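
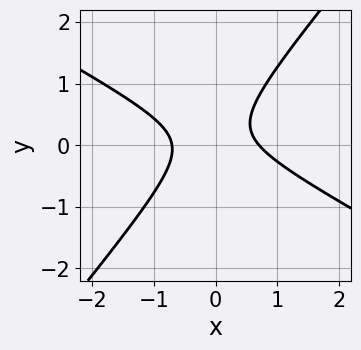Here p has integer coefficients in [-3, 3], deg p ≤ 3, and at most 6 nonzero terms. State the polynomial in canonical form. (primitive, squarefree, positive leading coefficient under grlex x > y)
2*x^2 + 2*x*y - 3*y^2 + y - 1

First, deg p = 2. A generic line meets the curve in up to 2 points.
Next, from the axis intercepts and sections: it misses every integer gridline on the y-axis.
Finally, these observations pin down the coefficients.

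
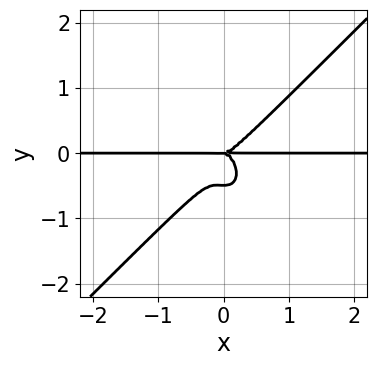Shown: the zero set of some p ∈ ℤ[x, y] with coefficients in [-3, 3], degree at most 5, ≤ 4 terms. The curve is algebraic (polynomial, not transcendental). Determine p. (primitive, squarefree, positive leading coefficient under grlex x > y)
(a) deg p = 4.
(b) Against the integer gridlines: it meets the y-axis at y = 0 (among the integer gridlines); the visible x-axis segment lies entirely on the curve.
(c) Matching integer coefficients to the picture gives p.

3*x^3*y - x^2*y^2 - 2*y^4 - y^3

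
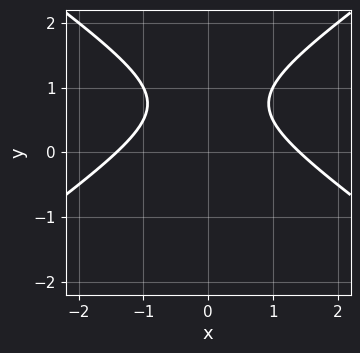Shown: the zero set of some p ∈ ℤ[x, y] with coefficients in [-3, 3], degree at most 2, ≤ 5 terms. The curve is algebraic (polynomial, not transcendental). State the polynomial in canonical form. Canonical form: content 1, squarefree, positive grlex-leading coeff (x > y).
(a) deg p = 2.
(b) Symmetries: the x ↦ −x reflection is a symmetry, so x appears only in even powers.
(c) From the visible intercepts: it misses every integer gridline on the y-axis.
(d) These observations pin down the coefficients.

x^2 - 2*y^2 + 3*y - 2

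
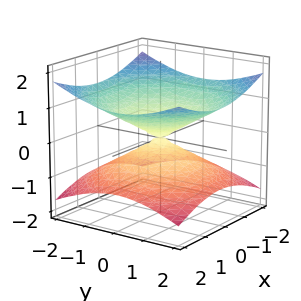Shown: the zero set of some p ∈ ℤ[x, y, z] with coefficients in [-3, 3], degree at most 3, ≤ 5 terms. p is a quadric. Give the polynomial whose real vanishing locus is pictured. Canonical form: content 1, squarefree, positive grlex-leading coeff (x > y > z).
1. Degree: two nappes meeting at a single point; a quadric, so deg p = 2.
2. Symmetries: rotational symmetry about the z-axis ⇒ p depends on x, y only through x² + y²; it's symmetric under z → −z, forcing even powers of z.
3. Reading off the gridlines: it crosses the y-axis at the gridline y = 0; a circular section at z = -1 has radius between 1 and 2; it meets the x-axis at x = 0 (among the integer gridlines); it crosses the z-axis at the gridline z = 0.
4. Matching integer coefficients to the picture gives p.

x^2 + y^2 - 3*z^2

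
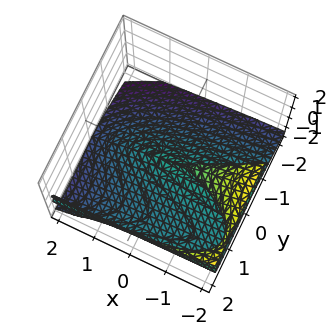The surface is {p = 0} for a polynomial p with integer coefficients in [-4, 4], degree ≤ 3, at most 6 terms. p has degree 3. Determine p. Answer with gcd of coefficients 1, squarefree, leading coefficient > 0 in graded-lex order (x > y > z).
1. The degree is 3 — a generic line meets the surface in up to 3 points.
2. From the axis intercepts and sections: among the integer gridlines, it crosses the y-axis at y ∈ {0, 2}; every point of the x-axis in the box is on the surface; it crosses the z-axis at the gridline z = 0.
3. Fitting integer coefficients to these (and the overall shape) gives p.

2*x*z^2 - y^3 + 3*z^3 + 2*y^2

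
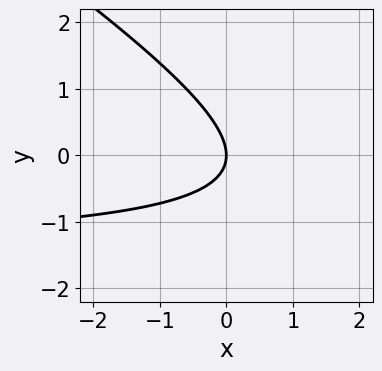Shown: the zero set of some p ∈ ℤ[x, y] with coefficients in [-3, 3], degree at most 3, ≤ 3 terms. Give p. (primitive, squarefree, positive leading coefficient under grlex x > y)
2*x*y + 3*y^2 + 3*x

First, degree: no degree-1 curve has this shape, so deg p = 2.
Next, observable constraints: it meets the y-axis at y = 0 (among the integer gridlines); it crosses the x-axis at the gridline x = 0.
Finally, fitting integer coefficients to these (and the overall shape) gives p.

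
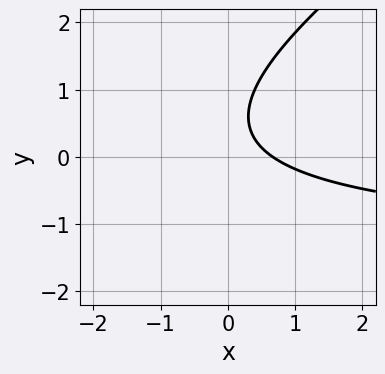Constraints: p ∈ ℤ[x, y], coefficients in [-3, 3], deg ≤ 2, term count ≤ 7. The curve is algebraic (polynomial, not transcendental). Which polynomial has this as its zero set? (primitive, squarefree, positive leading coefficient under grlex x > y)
1. The degree is 2 — a generic line meets the curve in up to 2 points.
2. Observable constraints: the curve avoids every integer y-axis point in the box.
3. The integer polynomial consistent with all of this is the stated p.

2*x*y - 3*y^2 + 3*x + 3*y - 2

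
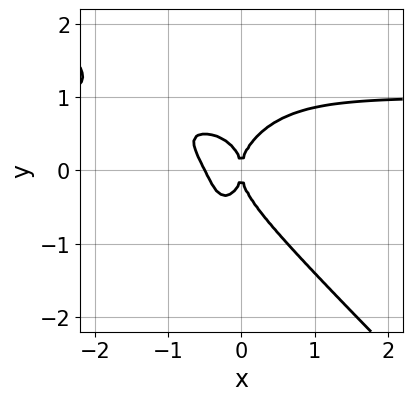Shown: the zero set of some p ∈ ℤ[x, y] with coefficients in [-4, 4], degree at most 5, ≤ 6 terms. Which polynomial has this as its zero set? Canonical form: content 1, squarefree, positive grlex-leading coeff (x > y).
First, the degree is 4 — no degree-3 curve has this shape.
Next, checking where it meets the axes: it meets the x-axis at x = 0 (among the integer gridlines); it crosses the y-axis at the gridline y = 0.
Finally, these observations pin down the coefficients.

2*x^3*y + x^2*y^2 + y^4 - 2*x^3 - x^2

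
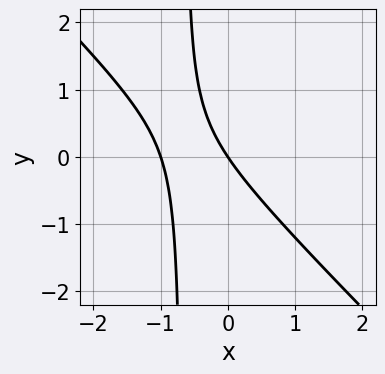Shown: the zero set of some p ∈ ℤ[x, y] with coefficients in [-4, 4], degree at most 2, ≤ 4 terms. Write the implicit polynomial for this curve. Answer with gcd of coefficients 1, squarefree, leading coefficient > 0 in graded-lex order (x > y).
First, degree: no degree-1 curve has this shape, so deg p = 2.
Then, checking where it meets the axes: among the integer gridlines, it crosses the x-axis at x ∈ {-1, 0}; it meets the y-axis at y = 0 (among the integer gridlines).
Finally, assembling these constraints gives the stated polynomial.

3*x^2 + 3*x*y + 3*x + 2*y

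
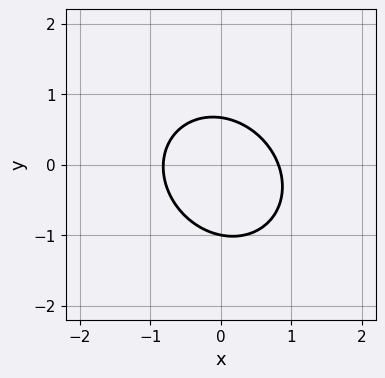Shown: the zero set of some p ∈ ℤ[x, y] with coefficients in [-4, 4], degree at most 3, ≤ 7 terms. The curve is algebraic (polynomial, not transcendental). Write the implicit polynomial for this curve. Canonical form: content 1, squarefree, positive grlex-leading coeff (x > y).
3*x^2 + x*y + 3*y^2 + y - 2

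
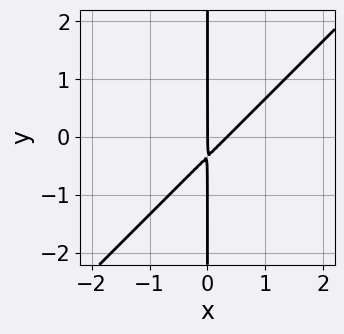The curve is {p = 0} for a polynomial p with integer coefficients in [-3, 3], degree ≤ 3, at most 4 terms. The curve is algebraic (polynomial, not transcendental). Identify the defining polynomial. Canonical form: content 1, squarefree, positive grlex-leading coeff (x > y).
(a) The degree is 2 — the shape is more complex than any degree-1 curve.
(b) From the axis intercepts and sections: it crosses the x-axis at the gridline x = 0; the visible y-axis segment lies entirely on the curve.
(c) These observations pin down the coefficients.

3*x^2 - 3*x*y - x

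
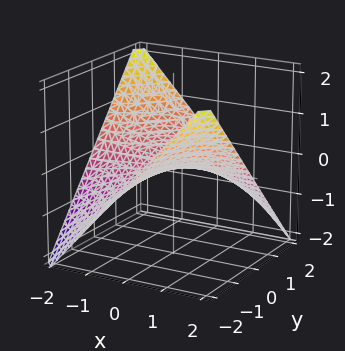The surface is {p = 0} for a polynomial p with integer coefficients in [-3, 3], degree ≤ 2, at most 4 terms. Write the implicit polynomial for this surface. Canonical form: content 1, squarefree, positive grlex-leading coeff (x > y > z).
x*y + 2*z

(a) deg p = 2.
(b) Reading off the gridlines: every point of the x-axis in the box is on the surface; one z-axis crossing is at z = 0; the visible y-axis segment lies entirely on the surface.
(c) These observations pin down the coefficients.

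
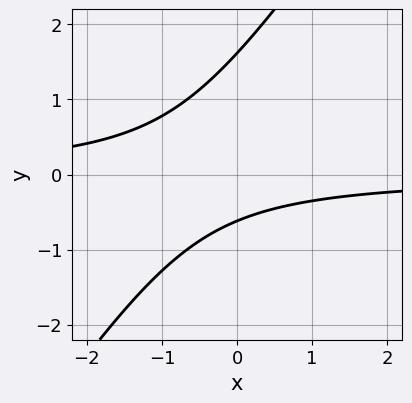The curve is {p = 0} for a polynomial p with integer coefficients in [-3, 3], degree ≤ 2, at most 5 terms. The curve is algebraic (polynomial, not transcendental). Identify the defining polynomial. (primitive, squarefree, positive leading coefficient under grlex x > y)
3*x*y - 2*y^2 + 2*y + 2

First, deg p = 2. A generic line meets the curve in up to 2 points.
Next, from the axis intercepts and sections: it misses every integer gridline on the x-axis.
Finally, assembling these constraints gives the stated polynomial.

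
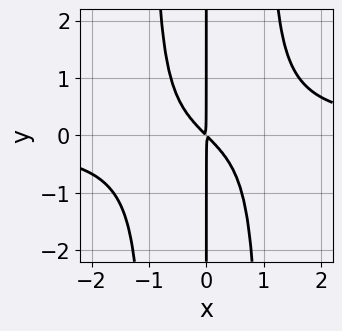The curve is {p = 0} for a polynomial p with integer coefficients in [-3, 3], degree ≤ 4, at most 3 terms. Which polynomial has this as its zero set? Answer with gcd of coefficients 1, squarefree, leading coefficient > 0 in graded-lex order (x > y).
x^3*y - x^2 - x*y

1. deg p = 4. The shape is more complex than any degree-3 curve.
2. Checking where it meets the axes: every point of the y-axis in the box is on the curve.
3. Assembling these constraints gives the stated polynomial.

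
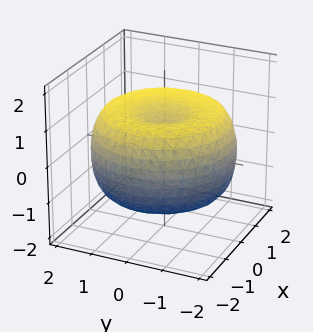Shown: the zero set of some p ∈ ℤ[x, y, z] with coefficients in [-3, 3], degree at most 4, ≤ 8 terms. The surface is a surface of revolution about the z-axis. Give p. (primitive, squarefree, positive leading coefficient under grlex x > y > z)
x^4 + 2*x^2*y^2 + y^4 - 3*x^2 - 3*y^2 + 3*z^2 - 2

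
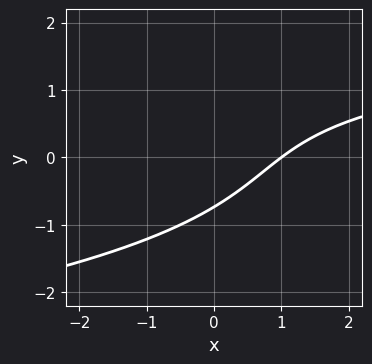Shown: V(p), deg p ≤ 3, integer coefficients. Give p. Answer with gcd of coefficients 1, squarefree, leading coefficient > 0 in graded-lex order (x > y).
2*y^3 + x*y - 3*x + 3*y + 3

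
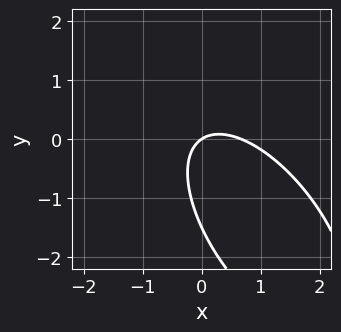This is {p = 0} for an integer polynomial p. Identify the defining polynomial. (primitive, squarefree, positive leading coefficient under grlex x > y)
The degree is 2 — a generic line meets the curve in up to 2 points.
Observable constraints: it crosses the x-axis at the gridline x = 0; it meets the y-axis at y = 0 (among the integer gridlines).
The integer polynomial consistent with all of this is the stated p.

3*x^2 + 3*x*y + 2*y^2 - 2*x + 3*y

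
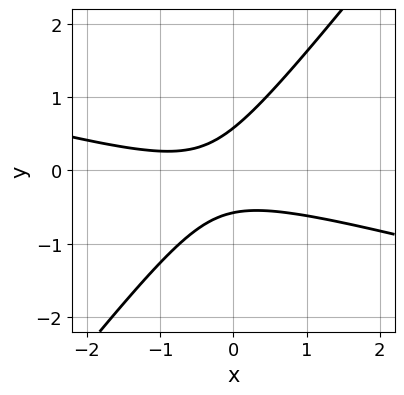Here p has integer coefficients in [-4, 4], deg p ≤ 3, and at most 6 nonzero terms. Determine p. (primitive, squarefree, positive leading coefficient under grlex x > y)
1. deg p = 2.
2. Observable constraints: no x-intercept at any integer in the box.
3. The integer polynomial consistent with all of this is the stated p.

x^2 + 3*x*y - 3*y^2 + x + 1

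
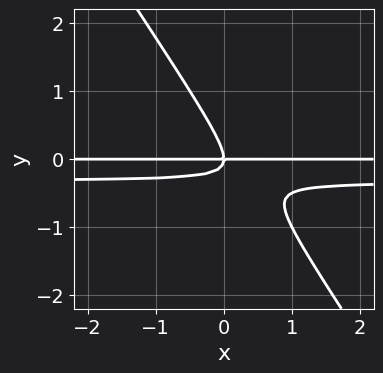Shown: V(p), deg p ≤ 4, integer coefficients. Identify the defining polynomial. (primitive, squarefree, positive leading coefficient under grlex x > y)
3*x*y^2 + 2*y^3 + x*y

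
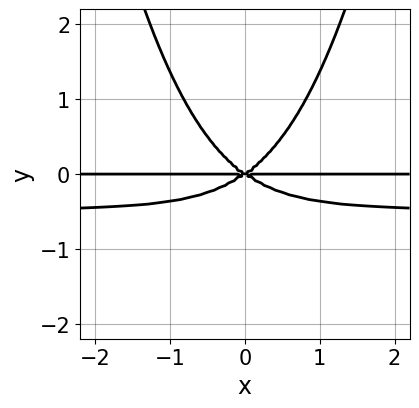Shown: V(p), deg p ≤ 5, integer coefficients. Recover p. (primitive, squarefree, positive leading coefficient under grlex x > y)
2*x^2*y^2 + x^2*y - 2*y^3

The degree is 4 — no degree-3 curve has this shape.
Symmetries: it's symmetric under x → −x, forcing even powers of x.
Observable constraints: it meets the y-axis at y = 0 (among the integer gridlines); every point of the x-axis in the box is on the curve.
Fitting integer coefficients to these (and the overall shape) gives p.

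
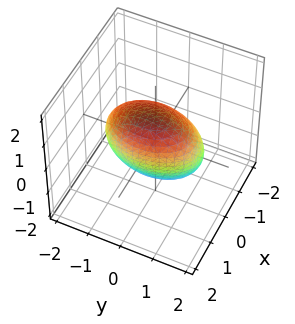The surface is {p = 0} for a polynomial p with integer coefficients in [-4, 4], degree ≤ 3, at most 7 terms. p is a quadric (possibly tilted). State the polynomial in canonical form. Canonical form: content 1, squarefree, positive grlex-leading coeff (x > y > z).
2*x^2 - x*z + y^2 + z^2 - 2

First, the degree is 2 — no degree-1 surface has this shape.
Next, reading off the gridlines: the x-axis gridline crossings are at x ∈ {-1, 1}.
Finally, together with the visible shape, these determine p as stated.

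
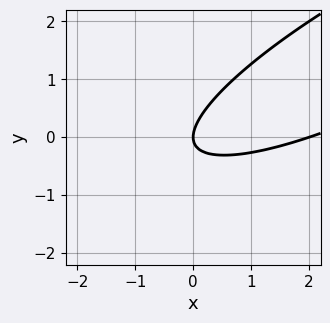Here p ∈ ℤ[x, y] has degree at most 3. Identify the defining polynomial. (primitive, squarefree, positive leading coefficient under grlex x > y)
x^2 - 3*x*y + 3*y^2 - 2*x

1. The degree is 2 — the shape is more complex than any degree-1 curve.
2. Checking where it meets the axes: it crosses the y-axis at the gridline y = 0; among the integer gridlines, it crosses the x-axis at x ∈ {0, 2}.
3. The integer polynomial consistent with all of this is the stated p.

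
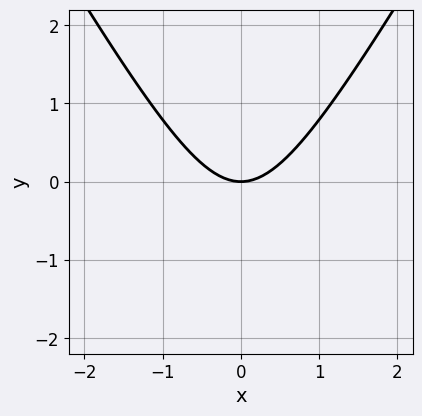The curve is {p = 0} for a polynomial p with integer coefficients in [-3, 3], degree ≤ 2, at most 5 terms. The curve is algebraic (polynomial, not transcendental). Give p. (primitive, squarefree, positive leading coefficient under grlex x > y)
3*x^2 - y^2 - 3*y

(a) Degree: no degree-1 curve has this shape, so deg p = 2.
(b) Symmetries: the x ↦ −x reflection is a symmetry, so x appears only in even powers.
(c) Checking where it meets the axes: it meets the x-axis at x = 0 (among the integer gridlines); one y-axis crossing is at y = 0.
(d) Together with the visible shape, these determine p as stated.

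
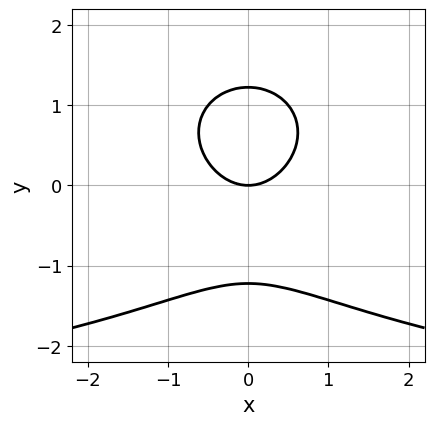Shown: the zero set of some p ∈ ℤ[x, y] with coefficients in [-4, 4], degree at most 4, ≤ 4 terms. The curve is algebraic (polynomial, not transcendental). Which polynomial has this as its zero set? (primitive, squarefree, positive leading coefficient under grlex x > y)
1. deg p = 3. A generic line meets the curve in up to 3 points.
2. Symmetries: the x ↦ −x reflection is a symmetry, so x appears only in even powers.
3. Observable constraints: it meets the x-axis at x = 0 (among the integer gridlines); it crosses the y-axis at the gridline y = 0.
4. Assembling these constraints gives the stated polynomial.

x^2*y + 2*y^3 + 3*x^2 - 3*y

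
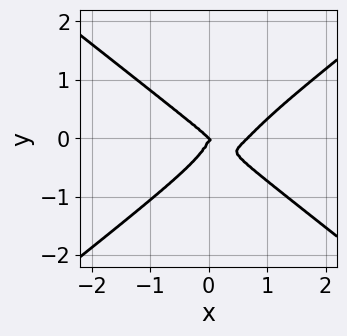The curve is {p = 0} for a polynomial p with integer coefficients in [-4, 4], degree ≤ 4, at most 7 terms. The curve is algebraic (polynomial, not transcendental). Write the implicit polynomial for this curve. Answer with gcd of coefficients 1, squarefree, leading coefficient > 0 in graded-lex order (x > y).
First, deg p = 4.
Then, from the axis intercepts and sections: one x-axis crossing is at x = 0; it meets the y-axis at y = 0 (among the integer gridlines).
Finally, the integer polynomial consistent with all of this is the stated p.

3*x^4 - 3*x^2*y^2 - 3*y^4 - 2*x^3 - 2*x^2*y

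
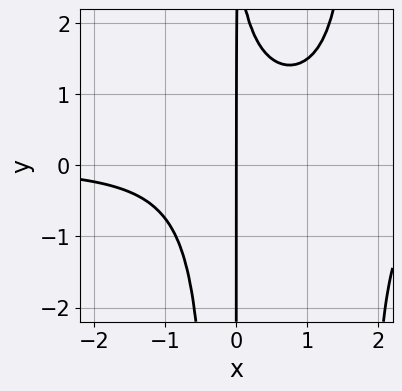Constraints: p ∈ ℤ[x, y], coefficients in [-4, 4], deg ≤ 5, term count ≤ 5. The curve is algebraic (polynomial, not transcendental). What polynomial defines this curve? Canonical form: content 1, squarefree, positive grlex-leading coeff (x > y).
2*x^3*y - 3*x^2*y - x*y + 3*x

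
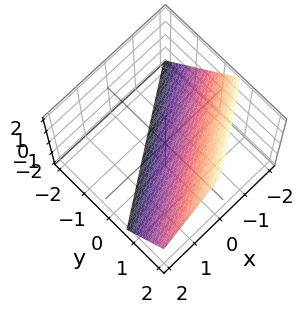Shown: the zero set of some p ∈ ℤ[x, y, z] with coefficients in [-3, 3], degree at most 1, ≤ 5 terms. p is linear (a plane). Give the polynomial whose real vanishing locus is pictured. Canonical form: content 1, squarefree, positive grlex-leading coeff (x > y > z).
2*x - 3*y + 2*z + 2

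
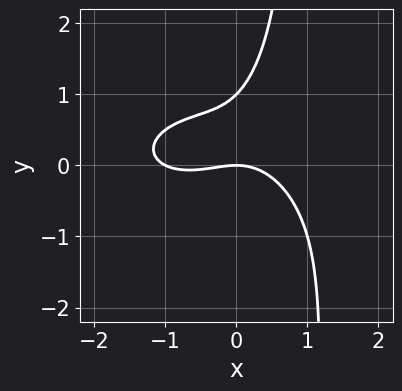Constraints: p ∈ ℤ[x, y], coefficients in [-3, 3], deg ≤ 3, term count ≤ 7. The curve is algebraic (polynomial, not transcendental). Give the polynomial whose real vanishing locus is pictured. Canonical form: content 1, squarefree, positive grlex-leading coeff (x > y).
Degree: no degree-2 curve has this shape, so deg p = 3.
From the visible intercepts: among the integer gridlines, it crosses the x-axis at x ∈ {-1, 0}; the y-axis gridline crossings are at y ∈ {0, 1}.
Putting this together gives p.

x^3 + 2*x*y^2 + x^2 - 2*y^2 + 2*y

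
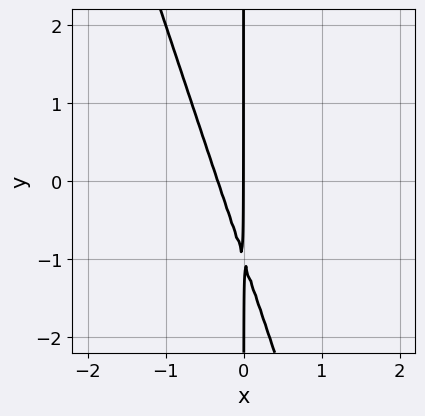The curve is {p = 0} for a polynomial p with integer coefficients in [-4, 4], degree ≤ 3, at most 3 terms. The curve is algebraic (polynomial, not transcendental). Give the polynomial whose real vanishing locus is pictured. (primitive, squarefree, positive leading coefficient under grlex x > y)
3*x^2 + x*y + x

1. The degree is 2 — a generic line meets the curve in up to 2 points.
2. Reading off the gridlines: it meets the x-axis at x = 0 (among the integer gridlines); every point of the y-axis in the box is on the curve.
3. Fitting integer coefficients to these (and the overall shape) gives p.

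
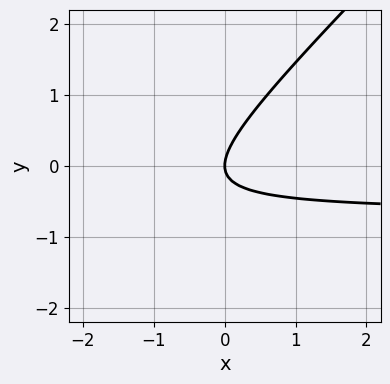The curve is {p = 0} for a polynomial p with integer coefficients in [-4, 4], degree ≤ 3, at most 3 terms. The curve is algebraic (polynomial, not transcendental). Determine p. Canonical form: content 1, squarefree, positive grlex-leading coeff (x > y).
3*x*y - 3*y^2 + 2*x

Degree: a generic line meets the curve in up to 2 points, so deg p = 2.
Checking where it meets the axes: one y-axis crossing is at y = 0; one x-axis crossing is at x = 0.
Solving for integer coefficients yields p as stated.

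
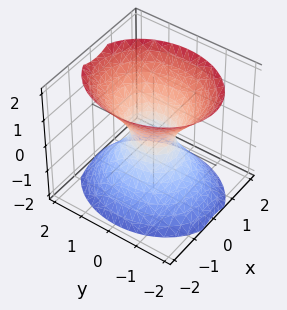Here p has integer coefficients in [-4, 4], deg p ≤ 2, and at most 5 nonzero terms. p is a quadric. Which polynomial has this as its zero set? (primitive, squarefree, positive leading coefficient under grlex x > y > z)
The degree is 2 — an hourglass — one-sheet hyperboloid; a quadric.
Symmetries: it's symmetric under z → −z, forcing even powers of z; it's symmetric under y → −y, forcing even powers of y; the x ↦ −x reflection is a symmetry, so x appears only in even powers.
From the axis intercepts and sections: the surface avoids every integer z-axis point in the box.
Together with the visible shape, these determine p as stated.

3*x^2 + 2*y^2 - 2*z^2 - 1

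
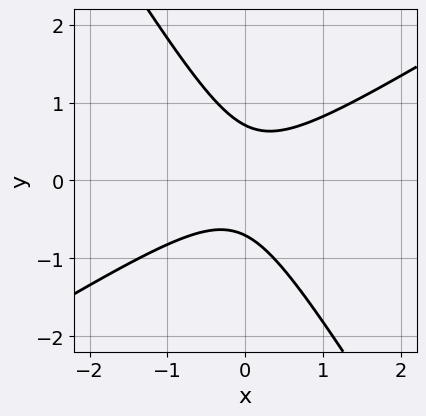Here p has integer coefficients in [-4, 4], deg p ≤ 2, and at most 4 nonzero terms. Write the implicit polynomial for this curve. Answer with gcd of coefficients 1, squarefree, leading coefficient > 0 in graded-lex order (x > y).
2*x^2 - 2*x*y - 2*y^2 + 1

The degree is 2 — a generic line meets the curve in up to 2 points.
Against the integer gridlines: the curve avoids every integer x-axis point in the box.
Putting this together gives p.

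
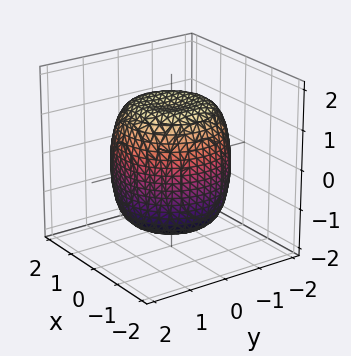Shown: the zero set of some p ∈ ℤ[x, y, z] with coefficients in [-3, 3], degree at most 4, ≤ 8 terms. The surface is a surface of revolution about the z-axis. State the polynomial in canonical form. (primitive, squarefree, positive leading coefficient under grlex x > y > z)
x^4 + 2*x^2*y^2 + y^4 - x^2 - y^2 + z^2 - 2

First, deg p = 4.
Next, symmetries: rotational symmetry about the z-axis ⇒ p depends on x, y only through x² + y².
Then, reading off the gridlines: a circular section at z = 0 has radius between 1 and 2.
Finally, putting this together gives p.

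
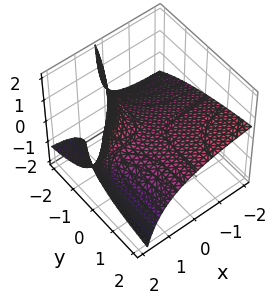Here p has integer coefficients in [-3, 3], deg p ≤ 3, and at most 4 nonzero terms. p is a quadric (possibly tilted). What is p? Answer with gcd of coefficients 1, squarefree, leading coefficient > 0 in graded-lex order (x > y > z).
Degree: the shape is more complex than any degree-1 surface, so deg p = 2.
From the visible intercepts: one z-axis crossing is at z = 0; every point of the x-axis in the box is on the surface.
These observations pin down the coefficients.

x*y - 2*x*z + y*z + 3*z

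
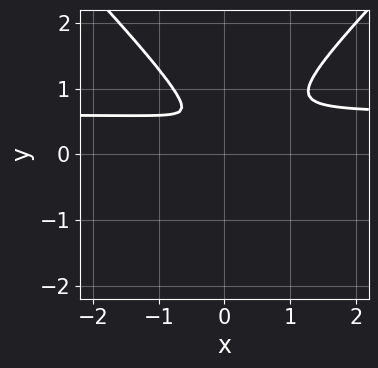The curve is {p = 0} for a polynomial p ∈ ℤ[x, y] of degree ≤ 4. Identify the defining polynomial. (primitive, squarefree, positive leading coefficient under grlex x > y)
2*x^2*y^2 - 2*y^4 + 2*x^2*y - x*y^2 - 2*x^2

(a) Degree: no degree-3 curve has this shape, so deg p = 4.
(b) Solving for integer coefficients yields p as stated.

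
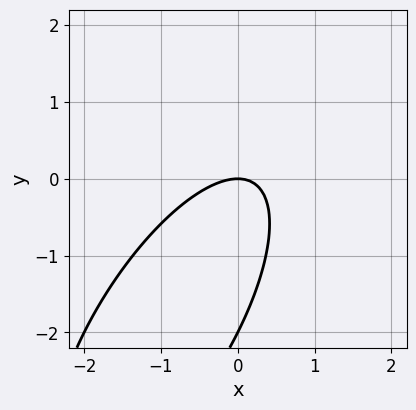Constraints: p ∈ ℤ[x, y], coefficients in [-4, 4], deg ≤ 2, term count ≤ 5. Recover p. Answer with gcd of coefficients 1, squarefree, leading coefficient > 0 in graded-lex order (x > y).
(a) The degree is 2 — no degree-1 curve has this shape.
(b) From the visible intercepts: it crosses the x-axis at the gridline x = 0; among the integer gridlines, it crosses the y-axis at y ∈ {-2, 0}.
(c) These observations pin down the coefficients.

2*x^2 - 2*x*y + y^2 + 2*y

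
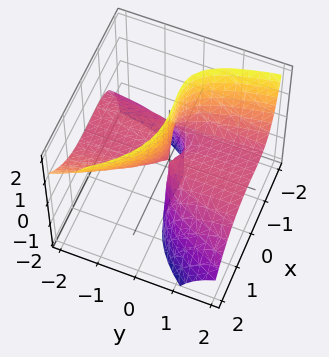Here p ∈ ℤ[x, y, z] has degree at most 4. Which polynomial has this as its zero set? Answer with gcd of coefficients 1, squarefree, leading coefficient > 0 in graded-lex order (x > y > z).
1. Degree: the shape is more complex than any degree-2 surface, so deg p = 3.
2. From the axis intercepts and sections: every point of the y-axis in the box is on the surface; the visible z-axis segment lies entirely on the surface; it meets the x-axis at x = -1 (among the integer gridlines).
3. Putting this together gives p.

x^3 + x*y*z + x^2 + 3*y*z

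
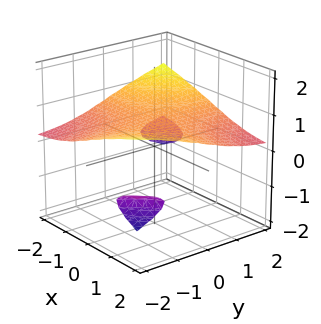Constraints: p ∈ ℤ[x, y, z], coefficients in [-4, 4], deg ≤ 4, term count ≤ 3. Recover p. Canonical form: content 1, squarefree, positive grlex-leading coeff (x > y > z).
x*y*z + 3*z^3 - 1

First, I count 3 distinct pieces. Treating them together as one polynomial.
Next, degree: the shape is more complex than any degree-2 surface, so deg p = 3.
Then, from the axis intercepts and sections: it misses every integer gridline on the y-axis; it misses every integer gridline on the x-axis.
Finally, assembling these constraints gives the stated polynomial.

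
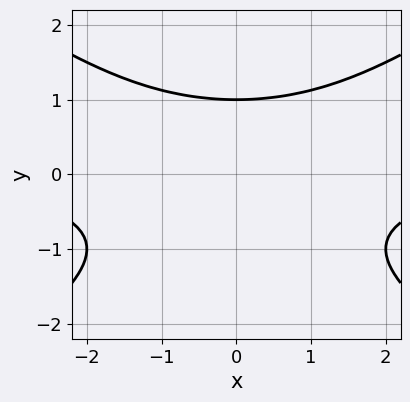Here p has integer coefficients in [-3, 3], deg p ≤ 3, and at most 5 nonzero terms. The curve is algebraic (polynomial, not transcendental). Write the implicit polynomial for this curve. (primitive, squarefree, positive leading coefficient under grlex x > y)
x^2*y - 2*y^3 - y^2 + 3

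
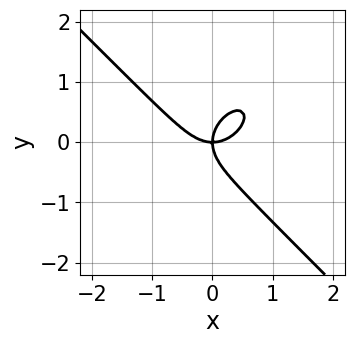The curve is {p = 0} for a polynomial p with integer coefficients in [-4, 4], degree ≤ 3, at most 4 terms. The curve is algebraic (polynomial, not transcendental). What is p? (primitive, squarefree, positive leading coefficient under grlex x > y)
First, the degree is 3 — the shape is more complex than any degree-2 curve.
Then, observable constraints: it crosses the y-axis at the gridline y = 0; one x-axis crossing is at x = 0.
Finally, together with the visible shape, these determine p as stated.

x^3 + y^3 - x*y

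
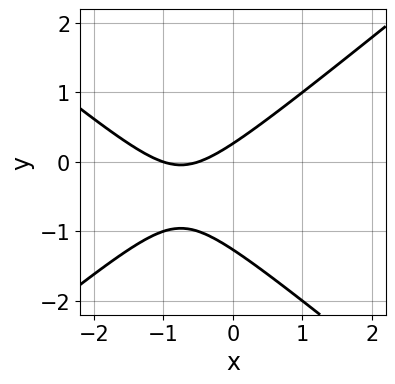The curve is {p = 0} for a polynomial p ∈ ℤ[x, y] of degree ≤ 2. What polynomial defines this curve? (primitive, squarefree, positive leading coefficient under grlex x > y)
2*x^2 - 3*y^2 + 3*x - 3*y + 1

First, deg p = 2. A generic line meets the curve in up to 2 points.
Then, from the axis intercepts and sections: it meets the x-axis at x = -1 (among the integer gridlines).
Finally, together with the visible shape, these determine p as stated.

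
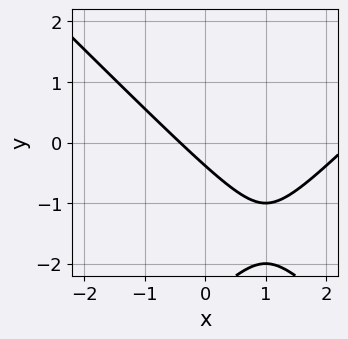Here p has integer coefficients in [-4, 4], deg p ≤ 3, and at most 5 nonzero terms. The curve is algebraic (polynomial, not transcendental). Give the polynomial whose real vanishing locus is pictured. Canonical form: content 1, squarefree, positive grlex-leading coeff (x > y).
The degree is 2 — no degree-1 curve has this shape.
Solving for integer coefficients yields p as stated.

x^2 - y^2 - 2*x - 3*y - 1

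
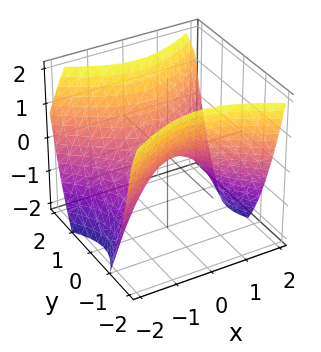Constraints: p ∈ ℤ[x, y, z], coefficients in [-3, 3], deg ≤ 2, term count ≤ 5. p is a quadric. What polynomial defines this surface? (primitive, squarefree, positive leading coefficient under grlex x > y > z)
(a) Degree: a saddle surface; a quadric, so deg p = 2.
(b) Symmetries: mirror symmetry x ↦ −x ⇒ only even powers of x; it's symmetric under y → −y, forcing even powers of y.
(c) From the visible intercepts: one x-axis crossing is at x = 0; one z-axis crossing is at z = 0.
(d) Assembling these constraints gives the stated polynomial.

2*x^2 - 3*y^2 + 3*z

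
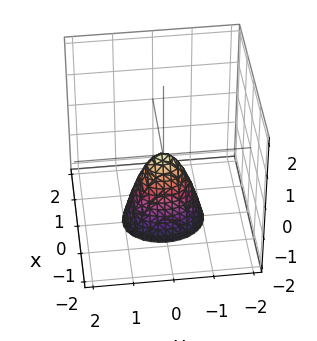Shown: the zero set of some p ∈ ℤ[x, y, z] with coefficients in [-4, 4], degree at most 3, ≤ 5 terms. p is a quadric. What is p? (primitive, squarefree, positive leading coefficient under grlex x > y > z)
3*x^2 + 2*y^2 + z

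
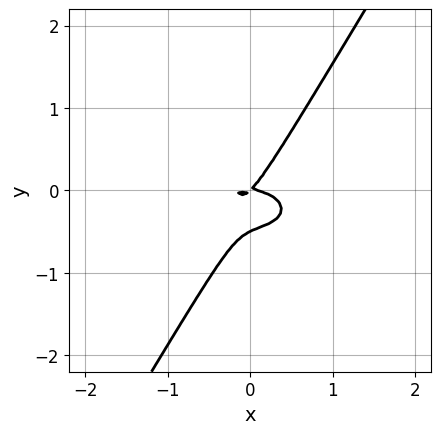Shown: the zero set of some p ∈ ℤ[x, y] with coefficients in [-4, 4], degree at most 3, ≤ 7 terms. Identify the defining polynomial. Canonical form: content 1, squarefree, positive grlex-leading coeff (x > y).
x^3 + 3*x*y^2 - 2*y^3 + x*y - y^2

1. Degree: no degree-2 curve has this shape, so deg p = 3.
2. Reading off the gridlines: it meets the y-axis at y = 0 (among the integer gridlines); it crosses the x-axis at the gridline x = 0.
3. Fitting integer coefficients to these (and the overall shape) gives p.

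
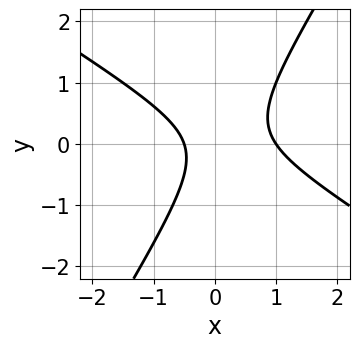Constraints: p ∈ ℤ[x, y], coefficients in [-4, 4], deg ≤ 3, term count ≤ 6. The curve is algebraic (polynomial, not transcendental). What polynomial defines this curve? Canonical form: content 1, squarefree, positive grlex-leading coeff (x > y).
First, the degree is 2 — the shape is more complex than any degree-1 curve.
Then, observable constraints: it meets the x-axis at x = 1 (among the integer gridlines); the curve avoids every integer y-axis point in the box.
Finally, matching integer coefficients to the picture gives p.

2*x^2 + 2*x*y - 2*y^2 - x - 1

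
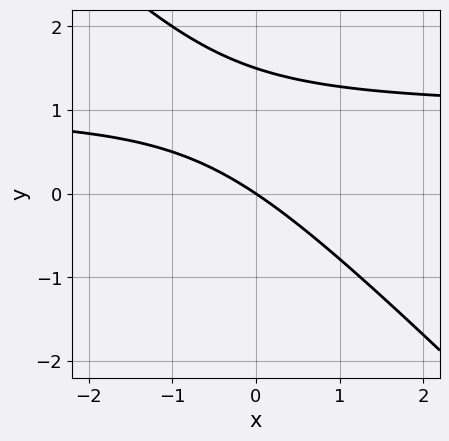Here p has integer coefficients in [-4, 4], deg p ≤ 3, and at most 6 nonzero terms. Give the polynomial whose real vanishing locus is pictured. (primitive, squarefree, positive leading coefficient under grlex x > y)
The degree is 2 — a generic line meets the curve in up to 2 points.
Observable constraints: it crosses the x-axis at the gridline x = 0; it crosses the y-axis at the gridline y = 0.
Assembling these constraints gives the stated polynomial.

2*x*y + 2*y^2 - 2*x - 3*y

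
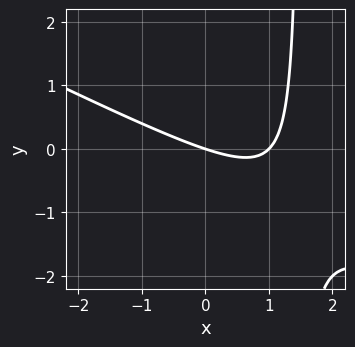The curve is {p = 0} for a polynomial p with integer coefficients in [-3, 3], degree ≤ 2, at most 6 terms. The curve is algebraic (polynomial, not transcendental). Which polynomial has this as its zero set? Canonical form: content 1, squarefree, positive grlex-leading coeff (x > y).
Degree: no degree-1 curve has this shape, so deg p = 2.
Observable constraints: it crosses the y-axis at the gridline y = 0; among the integer gridlines, it crosses the x-axis at x ∈ {0, 1}.
Together with the visible shape, these determine p as stated.

x^2 + 2*x*y - x - 3*y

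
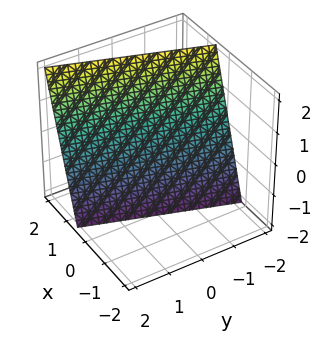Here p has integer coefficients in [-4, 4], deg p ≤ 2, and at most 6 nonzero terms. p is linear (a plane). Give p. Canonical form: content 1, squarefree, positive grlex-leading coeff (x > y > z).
3*x - y - z - 2

Degree: the surface is flat (a plane), so deg p = 1.
Reading off the gridlines: it crosses the y-axis at the gridline y = -2; it meets the z-axis at z = -2 (among the integer gridlines).
The integer polynomial consistent with all of this is the stated p.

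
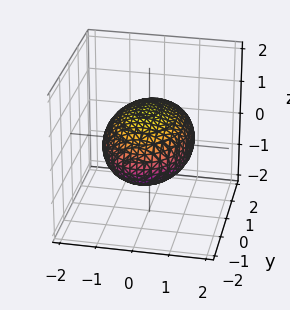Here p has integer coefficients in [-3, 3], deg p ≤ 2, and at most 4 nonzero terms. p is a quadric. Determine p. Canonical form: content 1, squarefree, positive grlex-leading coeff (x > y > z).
2*x^2 + y^2 + 3*z^2 - 3

First, degree: bounded and convex; a quadric, so deg p = 2.
Then, symmetries: the z ↦ −z reflection is a symmetry, so z appears only in even powers; the y ↦ −y reflection is a symmetry, so y appears only in even powers; it's symmetric under x → −x, forcing even powers of x.
Next, observable constraints: among the integer gridlines, it crosses the z-axis at z ∈ {-1, 1}.
Finally, the integer polynomial consistent with all of this is the stated p.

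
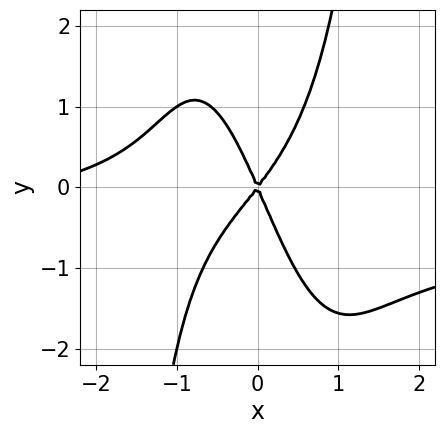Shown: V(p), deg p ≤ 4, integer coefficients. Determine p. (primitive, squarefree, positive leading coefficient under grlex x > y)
2*x^3*y + x^3 + 3*x^2 - x*y - y^2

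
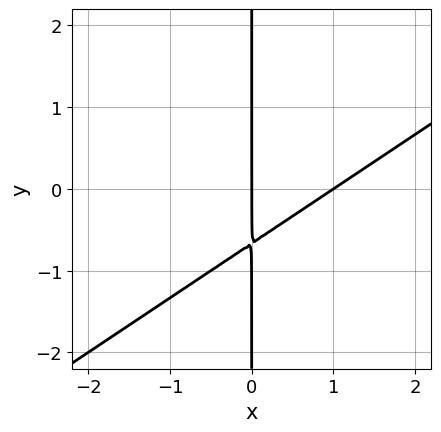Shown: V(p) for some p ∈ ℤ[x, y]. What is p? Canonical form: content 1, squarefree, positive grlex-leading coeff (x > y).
2*x^2 - 3*x*y - 2*x

(a) deg p = 2.
(b) Observable constraints: the x-axis gridline crossings are at x ∈ {0, 1}; every point of the y-axis in the box is on the curve.
(c) Solving for integer coefficients yields p as stated.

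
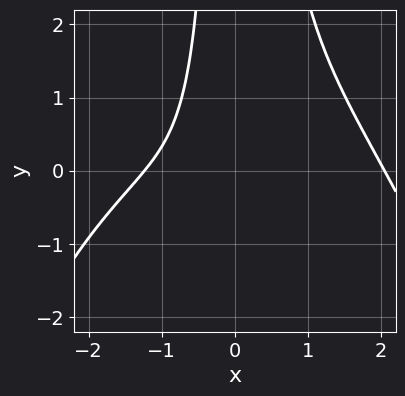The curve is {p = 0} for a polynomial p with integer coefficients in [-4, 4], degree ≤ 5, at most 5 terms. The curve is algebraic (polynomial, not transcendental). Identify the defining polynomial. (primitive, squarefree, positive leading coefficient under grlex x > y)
x^4 + 3*x^2*y - 2*x^2 - 3*x - 3

First, the degree is 4 — a generic line meets the curve in up to 4 points.
Then, reading off the gridlines: it misses every integer gridline on the y-axis.
Finally, these observations pin down the coefficients.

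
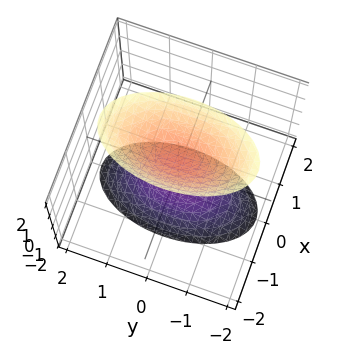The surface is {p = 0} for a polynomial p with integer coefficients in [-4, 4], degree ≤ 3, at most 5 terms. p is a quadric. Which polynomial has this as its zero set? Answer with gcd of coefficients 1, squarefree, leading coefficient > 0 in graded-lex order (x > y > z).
3*x^2 + y^2 - z^2 + 1

1. I count 2 distinct pieces. Treating them together as one polynomial.
2. deg p = 2. Two sheets facing apart; a quadric.
3. Symmetries: the z ↦ −z reflection is a symmetry, so z appears only in even powers; the y ↦ −y reflection is a symmetry, so y appears only in even powers; it's symmetric under x → −x, forcing even powers of x.
4. Reading off the gridlines: the surface avoids every integer y-axis point in the box; no x-intercept at any integer in the box.
5. Matching integer coefficients to the picture gives p. Check: (0, 0, 1) on the z-axis lies on the surface, and p(0, 0, 1) = 0. ✓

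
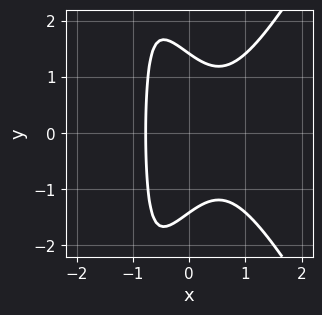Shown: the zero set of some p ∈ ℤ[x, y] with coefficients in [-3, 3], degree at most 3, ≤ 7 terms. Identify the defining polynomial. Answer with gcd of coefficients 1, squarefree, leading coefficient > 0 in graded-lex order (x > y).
3*x^3 - x*y^2 - x^2 - y^2 + 2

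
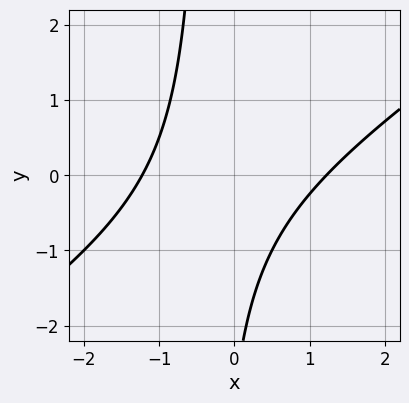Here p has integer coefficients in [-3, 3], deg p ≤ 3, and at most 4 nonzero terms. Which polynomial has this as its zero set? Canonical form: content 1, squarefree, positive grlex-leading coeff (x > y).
1. deg p = 2. A generic line meets the curve in up to 2 points.
2. Against the integer gridlines: the curve avoids every integer y-axis point in the box.
3. Assembling these constraints gives the stated polynomial.

2*x^2 - 3*x*y - y - 3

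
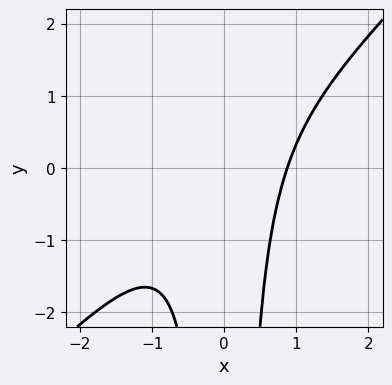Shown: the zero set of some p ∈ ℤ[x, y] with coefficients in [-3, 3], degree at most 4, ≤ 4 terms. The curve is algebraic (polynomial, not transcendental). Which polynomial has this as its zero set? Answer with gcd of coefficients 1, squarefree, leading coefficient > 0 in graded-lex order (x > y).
3*x^3 - 3*x^2*y - 2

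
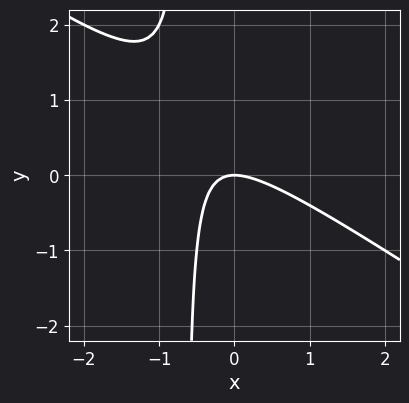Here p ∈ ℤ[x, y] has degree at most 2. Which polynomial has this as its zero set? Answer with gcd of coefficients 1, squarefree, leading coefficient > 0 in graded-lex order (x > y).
2*x^2 + 3*x*y + 2*y

Degree: a generic line meets the curve in up to 2 points, so deg p = 2.
From the visible intercepts: it meets the x-axis at x = 0 (among the integer gridlines); it crosses the y-axis at the gridline y = 0.
These observations pin down the coefficients.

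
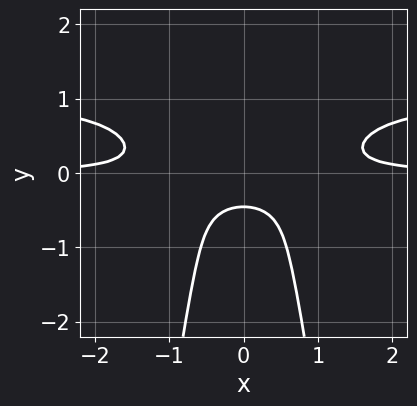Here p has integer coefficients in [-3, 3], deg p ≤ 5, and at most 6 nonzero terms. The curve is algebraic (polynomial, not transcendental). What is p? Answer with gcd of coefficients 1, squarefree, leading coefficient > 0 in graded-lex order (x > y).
(a) Degree: a generic line meets the curve in up to 4 points, so deg p = 4.
(b) Symmetries: it's symmetric under x → −x, forcing even powers of x.
(c) Against the integer gridlines: the curve avoids every integer x-axis point in the box.
(d) Solving for integer coefficients yields p as stated.

3*x^2*y^2 - 3*x^2*y + y^3 + 2*y + 1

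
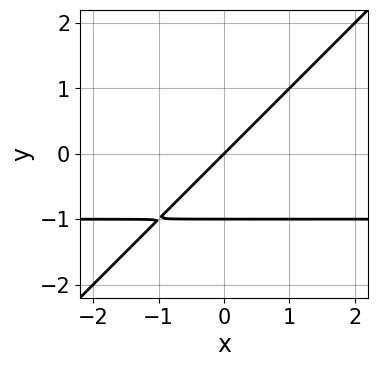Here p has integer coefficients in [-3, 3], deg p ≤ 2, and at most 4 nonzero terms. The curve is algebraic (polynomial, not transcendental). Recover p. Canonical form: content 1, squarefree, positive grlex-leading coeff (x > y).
x*y - y^2 + x - y

Degree: no degree-1 curve has this shape, so deg p = 2.
Reading off the gridlines: it meets the x-axis at x = 0 (among the integer gridlines); among the integer gridlines, it crosses the y-axis at y ∈ {-1, 0}.
Together with the visible shape, these determine p as stated.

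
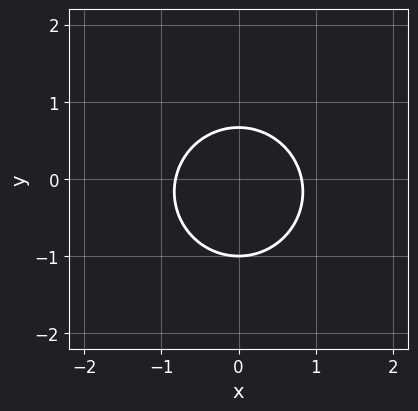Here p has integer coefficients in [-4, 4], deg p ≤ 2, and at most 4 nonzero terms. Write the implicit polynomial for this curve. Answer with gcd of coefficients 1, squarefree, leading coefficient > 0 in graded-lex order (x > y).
3*x^2 + 3*y^2 + y - 2

(a) The degree is 2 — no degree-1 curve has this shape.
(b) Symmetries: mirror symmetry x ↦ −x ⇒ only even powers of x.
(c) From the axis intercepts and sections: one y-axis crossing is at y = -1.
(d) Fitting integer coefficients to these (and the overall shape) gives p.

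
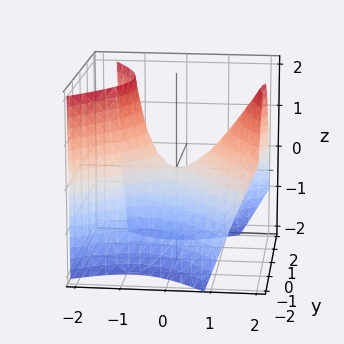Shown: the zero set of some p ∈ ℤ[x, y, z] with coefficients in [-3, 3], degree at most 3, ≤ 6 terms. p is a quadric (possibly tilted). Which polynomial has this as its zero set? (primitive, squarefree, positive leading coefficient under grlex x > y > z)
2*x^2 - x*y - x*z - 2*y^2 - 2*z

First, degree: no degree-1 surface has this shape, so deg p = 2.
Next, observable constraints: one z-axis crossing is at z = 0; it meets the y-axis at y = 0 (among the integer gridlines); it crosses the x-axis at the gridline x = 0.
Finally, the integer polynomial consistent with all of this is the stated p.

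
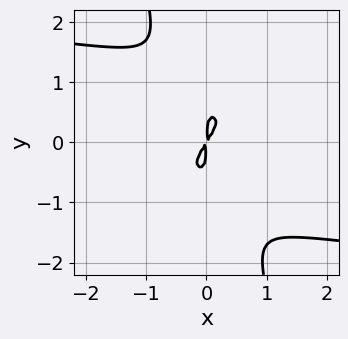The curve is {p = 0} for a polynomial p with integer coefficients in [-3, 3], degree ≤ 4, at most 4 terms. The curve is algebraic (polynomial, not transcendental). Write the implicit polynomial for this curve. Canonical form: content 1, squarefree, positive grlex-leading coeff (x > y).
First, deg p = 4. The shape is more complex than any degree-3 curve.
Finally, solving for integer coefficients yields p as stated.

3*x*y^3 + y^4 + 3*x^2 - 2*x*y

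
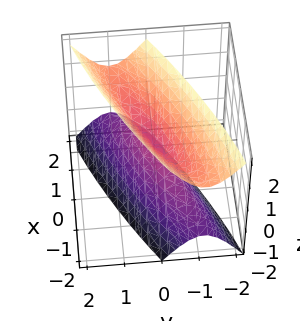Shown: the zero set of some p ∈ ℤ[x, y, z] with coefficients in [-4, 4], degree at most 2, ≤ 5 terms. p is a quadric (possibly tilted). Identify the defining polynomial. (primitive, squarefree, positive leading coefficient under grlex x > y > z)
I count 2 distinct pieces. Treating them together as one polynomial.
deg p = 2. A generic line meets the surface in up to 2 points.
Checking where it meets the axes: it crosses the y-axis at the gridline y = 0; it meets the z-axis at z = 0 (among the integer gridlines); it meets the x-axis at x = 0 (among the integer gridlines).
Matching integer coefficients to the picture gives p.

x^2 - 3*x*y + 3*y^2 - z^2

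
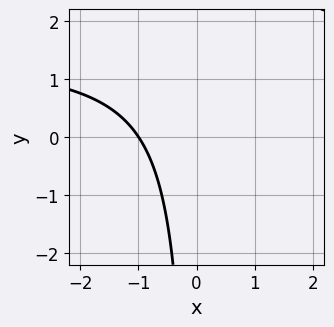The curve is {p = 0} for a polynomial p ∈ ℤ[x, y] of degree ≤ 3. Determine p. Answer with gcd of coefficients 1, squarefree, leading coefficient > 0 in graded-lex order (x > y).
2*x*y - 3*x - 3

Degree: the shape is more complex than any degree-1 curve, so deg p = 2.
Against the integer gridlines: the curve avoids every integer y-axis point in the box; it meets the x-axis at x = -1 (among the integer gridlines).
Solving for integer coefficients yields p as stated.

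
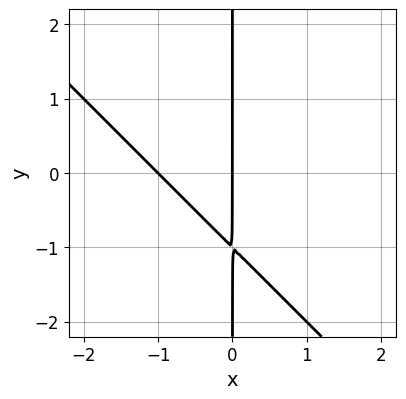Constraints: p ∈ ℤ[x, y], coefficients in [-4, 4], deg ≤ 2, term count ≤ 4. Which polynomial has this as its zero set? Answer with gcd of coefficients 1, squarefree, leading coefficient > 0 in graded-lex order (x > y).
First, deg p = 2.
Then, checking where it meets the axes: the x-axis gridline crossings are at x ∈ {-1, 0}; the visible y-axis segment lies entirely on the curve.
Finally, assembling these constraints gives the stated polynomial.

x^2 + x*y + x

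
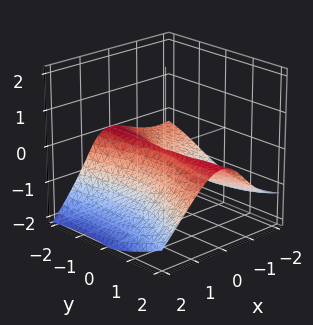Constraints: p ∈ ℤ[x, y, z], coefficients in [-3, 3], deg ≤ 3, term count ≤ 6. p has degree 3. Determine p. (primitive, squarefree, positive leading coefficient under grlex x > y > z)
(a) deg p = 3. A generic line meets the surface in up to 3 points.
(b) Checking where it meets the axes: it crosses the x-axis at the gridline x = 0; the visible y-axis segment lies entirely on the surface; one z-axis crossing is at z = 0.
(c) Solving for integer coefficients yields p as stated.

x^3 + x*y*z + y^2*z + 2*z^3 + 3*x^2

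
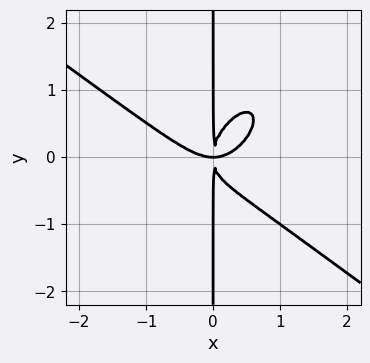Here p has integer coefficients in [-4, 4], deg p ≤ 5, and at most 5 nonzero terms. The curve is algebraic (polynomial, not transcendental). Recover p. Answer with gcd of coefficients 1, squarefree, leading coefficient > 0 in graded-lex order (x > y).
3*x^4 + x^3*y - 2*x^2*y^2 + 3*x*y^3 - 3*x^2*y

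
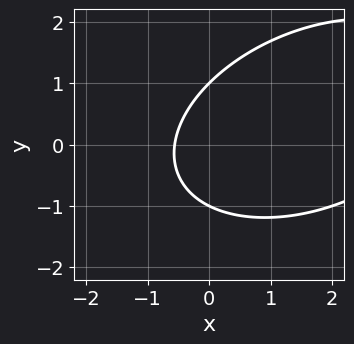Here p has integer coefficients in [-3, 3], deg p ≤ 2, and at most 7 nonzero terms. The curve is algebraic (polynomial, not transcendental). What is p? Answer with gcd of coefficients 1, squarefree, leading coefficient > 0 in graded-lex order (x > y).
First, deg p = 2. A generic line meets the curve in up to 2 points.
Then, checking where it meets the axes: the y-axis gridline crossings are at y ∈ {-1, 1}.
Finally, matching integer coefficients to the picture gives p.

x^2 - x*y + 2*y^2 - 3*x - 2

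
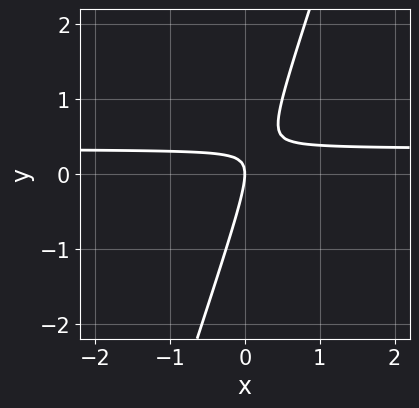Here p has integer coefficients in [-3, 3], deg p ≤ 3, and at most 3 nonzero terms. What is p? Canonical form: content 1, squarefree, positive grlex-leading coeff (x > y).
3*x*y - y^2 - x

(a) The degree is 2 — no degree-1 curve has this shape.
(b) Checking where it meets the axes: it crosses the x-axis at the gridline x = 0; it crosses the y-axis at the gridline y = 0.
(c) Together with the visible shape, these determine p as stated.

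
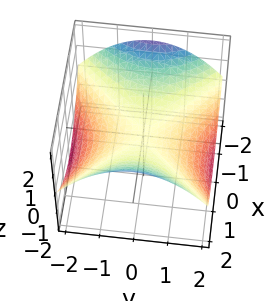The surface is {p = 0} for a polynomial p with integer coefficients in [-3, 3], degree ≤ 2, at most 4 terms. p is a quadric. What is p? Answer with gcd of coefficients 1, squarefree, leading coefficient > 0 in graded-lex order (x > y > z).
Degree: a hyperbolic paraboloid; a quadric, so deg p = 2.
Symmetries: mirror symmetry y ↦ −y ⇒ only even powers of y; mirror symmetry x ↦ −x ⇒ only even powers of x.
Checking where it meets the axes: one y-axis crossing is at y = 0; it meets the z-axis at z = 0 (among the integer gridlines); one x-axis crossing is at x = 0.
Putting this together gives p.

x^2 - y^2 - 3*z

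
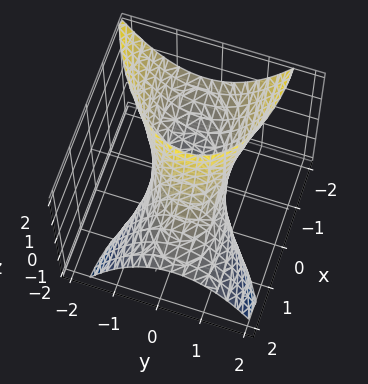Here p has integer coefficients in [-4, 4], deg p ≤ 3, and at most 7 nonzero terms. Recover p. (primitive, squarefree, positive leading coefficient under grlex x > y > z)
x^2 - x*y + 3*x*z + 3*y^2 - 2

(a) The degree is 2 — a generic line meets the surface in up to 2 points.
(b) From the axis intercepts and sections: the surface avoids every integer z-axis point in the box.
(c) Assembling these constraints gives the stated polynomial.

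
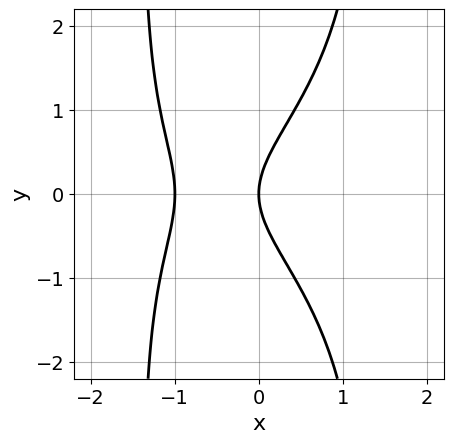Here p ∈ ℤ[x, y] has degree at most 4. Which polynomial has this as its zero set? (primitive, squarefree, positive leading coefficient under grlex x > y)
x^2*y^2 + 3*x^2 - 2*y^2 + 3*x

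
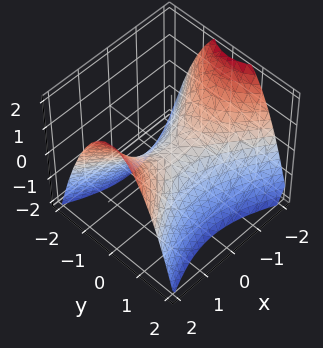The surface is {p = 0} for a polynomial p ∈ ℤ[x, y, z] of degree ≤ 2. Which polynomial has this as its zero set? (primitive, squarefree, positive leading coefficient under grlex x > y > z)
1. deg p = 2. A saddle surface; a quadric.
2. Symmetries: mirror symmetry y ↦ −y ⇒ only even powers of y; mirror symmetry x ↦ −x ⇒ only even powers of x.
3. Observable constraints: one z-axis crossing is at z = 0; one y-axis crossing is at y = 0; one x-axis crossing is at x = 0.
4. Solving for integer coefficients yields p as stated.

x^2 - 2*y^2 - 2*z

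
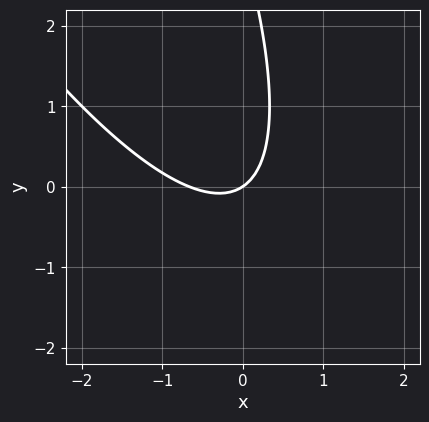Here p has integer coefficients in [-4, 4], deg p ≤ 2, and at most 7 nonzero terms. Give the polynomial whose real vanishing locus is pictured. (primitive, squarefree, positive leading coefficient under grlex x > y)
First, degree: the shape is more complex than any degree-1 curve, so deg p = 2.
Next, against the integer gridlines: it meets the x-axis at x = 0 (among the integer gridlines); it meets the y-axis at y = 0 (among the integer gridlines).
Finally, the integer polynomial consistent with all of this is the stated p.

3*x^2 + 3*x*y + y^2 + 2*x - 3*y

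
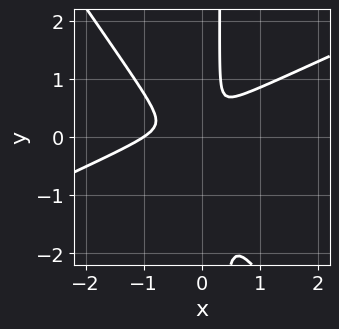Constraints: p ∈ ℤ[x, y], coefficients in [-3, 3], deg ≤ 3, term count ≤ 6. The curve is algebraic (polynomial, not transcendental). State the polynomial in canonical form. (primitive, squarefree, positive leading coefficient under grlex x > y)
2*x^3 - 3*x^2*y - 3*x*y^2 + 2*x^2 + y^2

The degree is 3 — no degree-2 curve has this shape.
Reading off the gridlines: it crosses the x-axis at the gridline x = -1.
These observations pin down the coefficients.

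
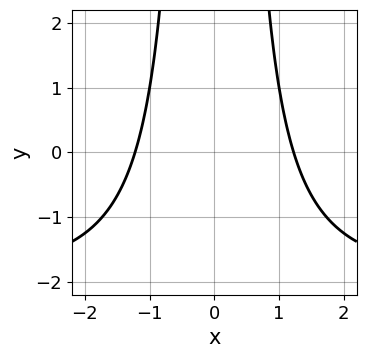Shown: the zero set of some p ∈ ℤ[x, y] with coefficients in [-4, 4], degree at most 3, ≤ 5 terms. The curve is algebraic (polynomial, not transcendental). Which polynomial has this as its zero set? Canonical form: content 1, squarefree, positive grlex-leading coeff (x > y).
x^2*y + 2*x^2 - 3

First, the degree is 3 — a generic line meets the curve in up to 3 points.
Then, symmetries: mirror symmetry x ↦ −x ⇒ only even powers of x.
Then, checking where it meets the axes: no y-intercept at any integer in the box.
Finally, the integer polynomial consistent with all of this is the stated p.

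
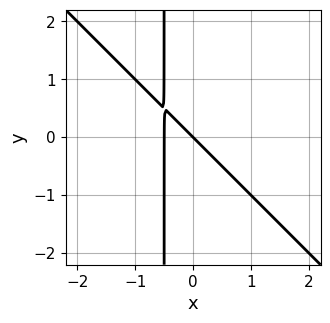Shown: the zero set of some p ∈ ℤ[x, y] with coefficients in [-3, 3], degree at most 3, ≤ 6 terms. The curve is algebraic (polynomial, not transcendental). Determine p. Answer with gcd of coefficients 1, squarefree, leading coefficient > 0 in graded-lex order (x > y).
(a) The degree is 2 — a generic line meets the curve in up to 2 points.
(b) Checking where it meets the axes: one y-axis crossing is at y = 0; one x-axis crossing is at x = 0.
(c) The integer polynomial consistent with all of this is the stated p.

2*x^2 + 2*x*y + x + y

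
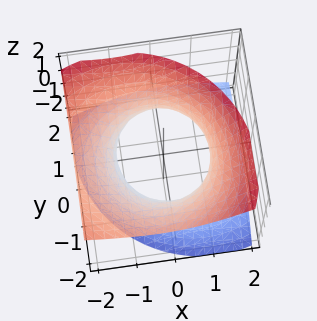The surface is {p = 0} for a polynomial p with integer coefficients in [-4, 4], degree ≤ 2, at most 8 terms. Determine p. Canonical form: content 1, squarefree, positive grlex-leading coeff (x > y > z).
2*x^2 + 2*x*z + 2*y^2 + 2*y*z - 3*z^2 - 3

First, degree: the shape is more complex than any degree-1 surface, so deg p = 2.
Then, observable constraints: no z-intercept at any integer in the box.
Finally, the integer polynomial consistent with all of this is the stated p.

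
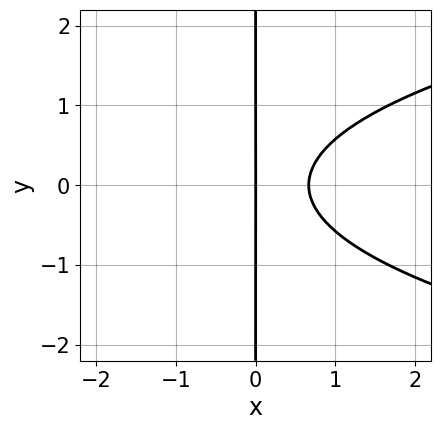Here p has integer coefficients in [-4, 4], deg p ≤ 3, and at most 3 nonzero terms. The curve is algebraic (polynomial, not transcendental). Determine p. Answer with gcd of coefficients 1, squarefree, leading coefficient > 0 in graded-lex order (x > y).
First, degree: no degree-2 curve has this shape, so deg p = 3.
Then, symmetries: the y ↦ −y reflection is a symmetry, so y appears only in even powers.
Next, against the integer gridlines: the visible y-axis segment lies entirely on the curve; one x-axis crossing is at x = 0.
Finally, solving for integer coefficients yields p as stated.

3*x*y^2 - 3*x^2 + 2*x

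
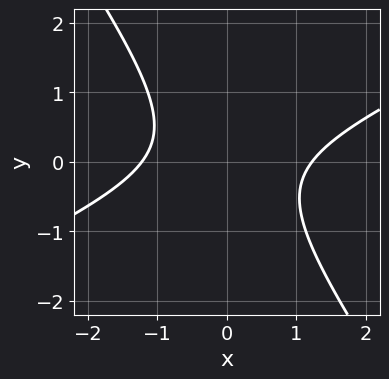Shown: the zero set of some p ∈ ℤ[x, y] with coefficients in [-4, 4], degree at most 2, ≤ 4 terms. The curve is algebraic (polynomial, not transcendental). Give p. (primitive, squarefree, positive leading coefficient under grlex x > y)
2*x^2 - 3*x*y - 3*y^2 - 3

(a) Degree: a generic line meets the curve in up to 2 points, so deg p = 2.
(b) Checking where it meets the axes: the curve avoids every integer y-axis point in the box.
(c) Together with the visible shape, these determine p as stated.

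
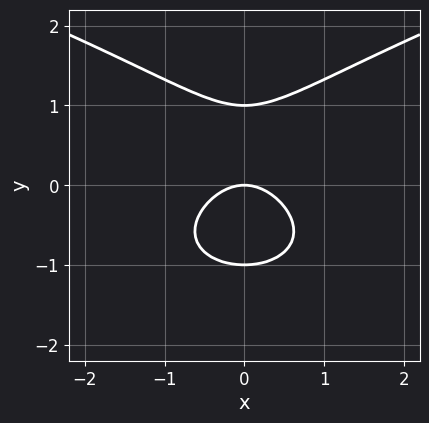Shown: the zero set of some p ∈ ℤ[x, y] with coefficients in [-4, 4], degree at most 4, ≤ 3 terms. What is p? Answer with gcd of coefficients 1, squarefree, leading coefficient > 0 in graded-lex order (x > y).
1. deg p = 3. A generic line meets the curve in up to 3 points.
2. Symmetries: the x ↦ −x reflection is a symmetry, so x appears only in even powers.
3. Observable constraints: one x-axis crossing is at x = 0; among the integer gridlines, it crosses the y-axis at y ∈ {-1, 0, 1}.
4. Fitting integer coefficients to these (and the overall shape) gives p.

y^3 - x^2 - y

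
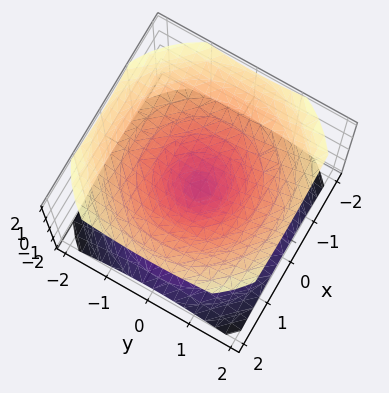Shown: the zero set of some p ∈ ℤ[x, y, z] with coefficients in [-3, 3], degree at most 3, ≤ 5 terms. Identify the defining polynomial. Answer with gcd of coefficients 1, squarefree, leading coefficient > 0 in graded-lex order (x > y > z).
2*x^2 + 2*y^2 - 3*z^2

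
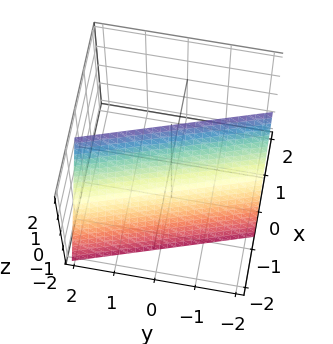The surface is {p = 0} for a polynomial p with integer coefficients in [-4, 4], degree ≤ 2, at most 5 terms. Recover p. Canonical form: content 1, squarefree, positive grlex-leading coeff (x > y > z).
3*x + y - z + 2

1. Degree: the surface is flat (a plane), so deg p = 1.
2. From the axis intercepts and sections: it meets the z-axis at z = 2 (among the integer gridlines); one y-axis crossing is at y = -2.
3. Solving for integer coefficients yields p as stated.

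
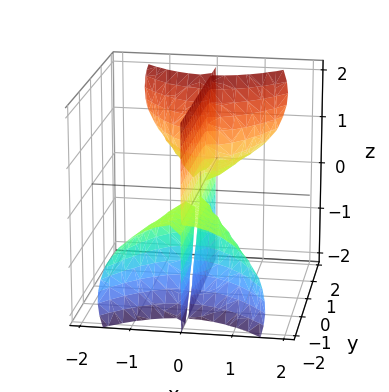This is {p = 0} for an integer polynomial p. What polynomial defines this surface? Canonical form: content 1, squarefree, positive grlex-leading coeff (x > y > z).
First, there are 3 components. They look like related sheets of one shape, so recover p as a whole.
Then, deg p = 3. The shape is more complex than any degree-2 surface.
Then, against the integer gridlines: one x-axis crossing is at x = 0; the visible z-axis segment lies entirely on the surface.
Finally, these observations pin down the coefficients. Check: (0, 1, 0) on the y-axis lies on the surface, and p(0, 1, 0) = 0. ✓

2*x^3 - 3*x*y*z + 2*x*z^2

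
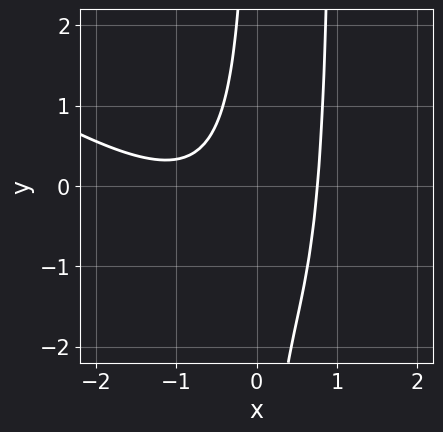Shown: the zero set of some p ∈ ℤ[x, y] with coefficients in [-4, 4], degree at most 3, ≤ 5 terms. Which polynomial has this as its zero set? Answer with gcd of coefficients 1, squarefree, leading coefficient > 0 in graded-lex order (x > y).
(a) The degree is 3 — the shape is more complex than any degree-2 curve.
(b) Against the integer gridlines: the curve avoids every integer y-axis point in the box.
(c) Fitting integer coefficients to these (and the overall shape) gives p.

2*x^3 + 3*x^2*y + 2*x^2 - 3*x*y - 2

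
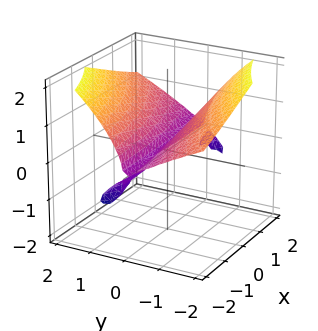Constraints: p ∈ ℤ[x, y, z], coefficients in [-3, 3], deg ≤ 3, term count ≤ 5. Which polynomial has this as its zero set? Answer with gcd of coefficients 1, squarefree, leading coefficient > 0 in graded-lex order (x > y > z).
(a) The picture has 3 separate pieces.
(b) deg p = 3.
(c) From the axis intercepts and sections: it crosses the y-axis at the gridline y = 0; it meets the z-axis at z = 0 (among the integer gridlines); the visible x-axis segment lies entirely on the surface.
(d) These observations pin down the coefficients.

2*x*y*z + 2*z^3 - 3*y^2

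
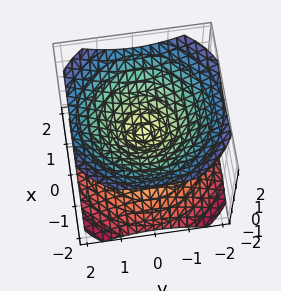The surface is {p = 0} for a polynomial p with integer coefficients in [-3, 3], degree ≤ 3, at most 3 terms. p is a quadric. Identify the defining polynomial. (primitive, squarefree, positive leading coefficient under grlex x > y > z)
2*x^2 + 2*y^2 - 3*z^2

There are 2 components.
deg p = 2.
Symmetries: the z ↦ −z reflection is a symmetry, so z appears only in even powers; every cross-section ⟂ z is a circle, so x, y appear only via x² + y².
Against the integer gridlines: it crosses the x-axis at the gridline x = 0; a circular section at z = -1 has radius between 1 and 2.
Fitting integer coefficients to these (and the overall shape) gives p.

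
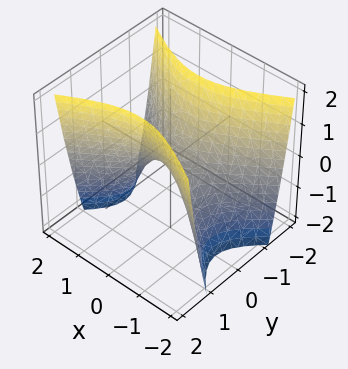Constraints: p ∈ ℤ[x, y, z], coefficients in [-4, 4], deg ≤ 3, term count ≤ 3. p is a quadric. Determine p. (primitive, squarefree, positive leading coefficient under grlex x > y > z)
x^2 - 2*y^2 + z

1. Degree: a hyperbolic paraboloid; a quadric, so deg p = 2.
2. Symmetries: mirror symmetry x ↦ −x ⇒ only even powers of x; mirror symmetry y ↦ −y ⇒ only even powers of y.
3. From the axis intercepts and sections: it crosses the y-axis at the gridline y = 0; it meets the x-axis at x = 0 (among the integer gridlines).
4. Solving for integer coefficients yields p as stated.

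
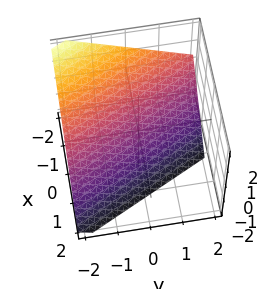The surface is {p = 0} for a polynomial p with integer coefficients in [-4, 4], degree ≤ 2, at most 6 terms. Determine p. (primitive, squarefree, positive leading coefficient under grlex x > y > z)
(a) The degree is 1 — the surface is flat (a plane).
(b) From the axis intercepts and sections: it crosses the z-axis at the gridline z = -1; one y-axis crossing is at y = -2.
(c) These observations pin down the coefficients. Check: (-1, 0, 0) on the x-axis lies on the surface, and p(-1, 0, 0) = 0. ✓

2*x + y + 2*z + 2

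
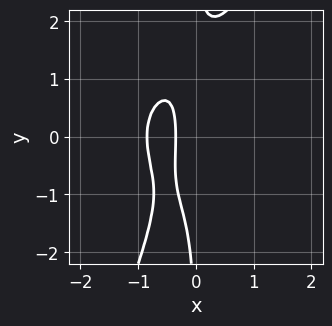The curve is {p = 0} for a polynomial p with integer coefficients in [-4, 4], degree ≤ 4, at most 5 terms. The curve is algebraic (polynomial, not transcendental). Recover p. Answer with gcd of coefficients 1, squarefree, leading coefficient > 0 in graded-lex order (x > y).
First, degree: no degree-3 curve has this shape, so deg p = 4.
Then, observable constraints: the curve avoids every integer x-axis point in the box; the curve avoids every integer y-axis point in the box.
Finally, solving for integer coefficients yields p as stated.

3*x^4 + 2*x^2*y^2 - x*y^3 + 3*x + 1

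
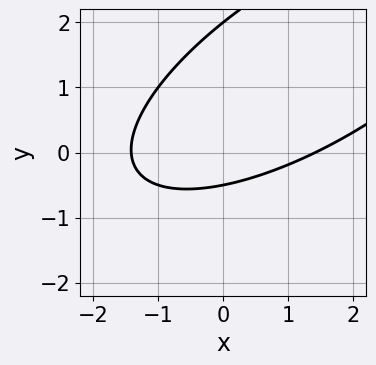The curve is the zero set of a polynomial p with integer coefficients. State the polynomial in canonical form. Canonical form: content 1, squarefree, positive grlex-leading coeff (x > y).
x^2 - 2*x*y + 2*y^2 - 3*y - 2

Degree: a generic line meets the curve in up to 2 points, so deg p = 2.
Checking where it meets the axes: it meets the y-axis at y = 2 (among the integer gridlines).
These observations pin down the coefficients.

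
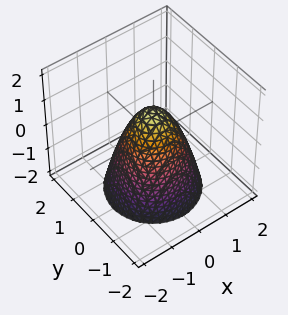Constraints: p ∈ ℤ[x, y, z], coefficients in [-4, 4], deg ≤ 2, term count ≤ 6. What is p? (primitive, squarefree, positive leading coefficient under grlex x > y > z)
1. Degree: no degree-1 surface has this shape, so deg p = 2.
2. By symmetry, the surface is invariant under rotation about z: p = q(x² + y², z).
3. Against the integer gridlines: a circular section at z = -2 has radius between 1 and 2; it meets the z-axis at z = 1 (among the integer gridlines).
4. Together with the visible shape, these determine p as stated.

3*x^2 + 3*y^2 + 2*z - 2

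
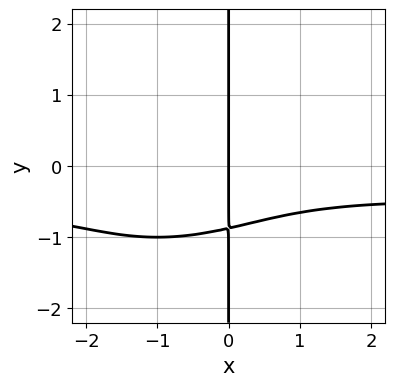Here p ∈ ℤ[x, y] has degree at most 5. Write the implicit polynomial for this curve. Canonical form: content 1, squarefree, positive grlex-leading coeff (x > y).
2*x^3*y - 2*x^2*y^2 + 3*x*y^3 + x^3 + 2*x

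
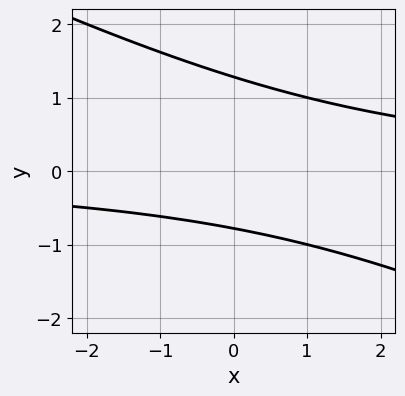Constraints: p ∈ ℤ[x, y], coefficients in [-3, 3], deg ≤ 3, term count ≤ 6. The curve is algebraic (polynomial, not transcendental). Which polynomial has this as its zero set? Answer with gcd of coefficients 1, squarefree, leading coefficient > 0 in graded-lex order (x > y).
x*y + 2*y^2 - y - 2

(a) Degree: the shape is more complex than any degree-1 curve, so deg p = 2.
(b) Observable constraints: the curve avoids every integer x-axis point in the box.
(c) Solving for integer coefficients yields p as stated.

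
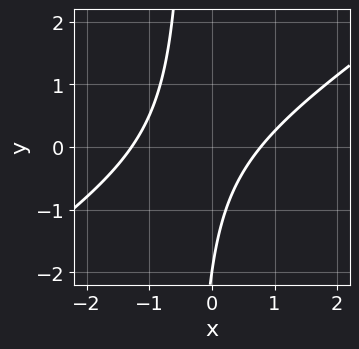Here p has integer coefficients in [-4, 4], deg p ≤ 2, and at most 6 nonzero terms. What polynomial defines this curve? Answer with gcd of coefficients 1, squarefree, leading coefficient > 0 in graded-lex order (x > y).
(a) Degree: a generic line meets the curve in up to 2 points, so deg p = 2.
(b) Observable constraints: one y-axis crossing is at y = -2.
(c) Fitting integer coefficients to these (and the overall shape) gives p.

2*x^2 - 3*x*y + x - y - 2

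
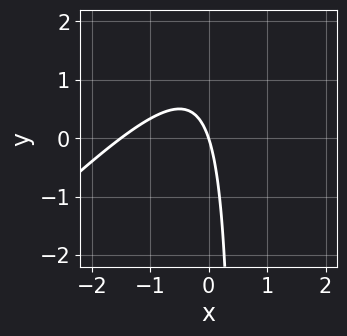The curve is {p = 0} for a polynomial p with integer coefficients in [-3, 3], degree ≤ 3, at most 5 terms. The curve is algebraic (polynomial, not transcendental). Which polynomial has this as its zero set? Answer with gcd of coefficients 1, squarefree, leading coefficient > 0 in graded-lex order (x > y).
2*x^2 - 2*x*y + 3*x + y

First, deg p = 2. No degree-1 curve has this shape.
Next, checking where it meets the axes: one y-axis crossing is at y = 0; one x-axis crossing is at x = 0.
Finally, assembling these constraints gives the stated polynomial.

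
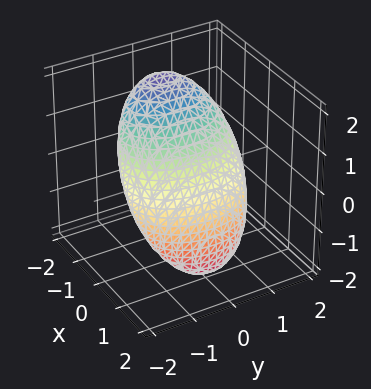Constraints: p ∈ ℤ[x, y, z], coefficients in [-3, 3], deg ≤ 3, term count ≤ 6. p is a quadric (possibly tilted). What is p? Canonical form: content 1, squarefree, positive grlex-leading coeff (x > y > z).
2*x^2 + 2*x*z + y^2 + z^2 - 2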